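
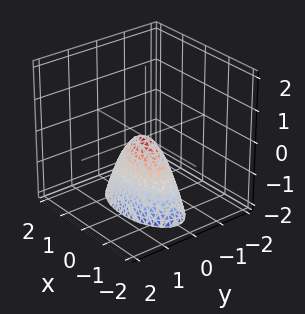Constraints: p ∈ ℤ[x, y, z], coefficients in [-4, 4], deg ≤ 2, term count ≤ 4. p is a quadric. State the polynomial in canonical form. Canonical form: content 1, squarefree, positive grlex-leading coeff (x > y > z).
First, degree: a single bowl opening along one axis; a quadric, so deg p = 2.
Next, symmetries: it's symmetric under y → −y, forcing even powers of y; mirror symmetry x ↦ −x ⇒ only even powers of x.
Then, from the axis intercepts and sections: one z-axis crossing is at z = 0; one y-axis crossing is at y = 0.
Finally, putting this together gives p.

x^2 + 3*y^2 + z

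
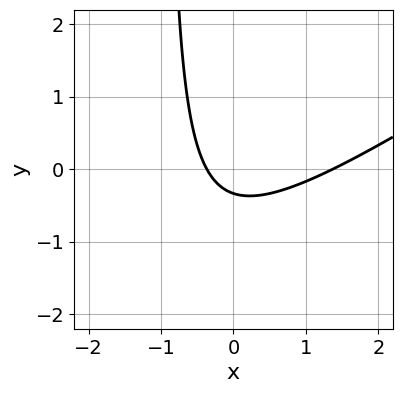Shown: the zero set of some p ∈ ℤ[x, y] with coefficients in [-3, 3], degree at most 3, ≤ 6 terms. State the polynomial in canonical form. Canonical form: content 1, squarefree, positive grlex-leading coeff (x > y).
2*x^2 - 3*x*y - 2*x - 3*y - 1

deg p = 2. A generic line meets the curve in up to 2 points.
Solving for integer coefficients yields p as stated.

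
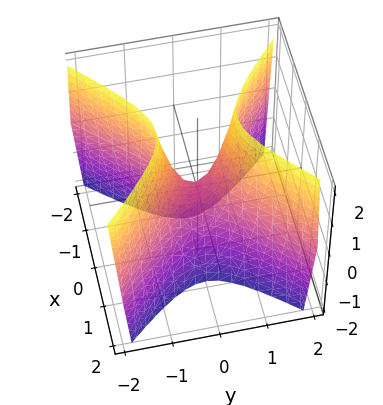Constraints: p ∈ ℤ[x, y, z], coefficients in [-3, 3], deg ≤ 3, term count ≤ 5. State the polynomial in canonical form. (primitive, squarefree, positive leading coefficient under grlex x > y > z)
3*x^2 - 3*y^2 + z

First, the degree is 2 — a hyperbolic paraboloid; a quadric.
Then, symmetries: the x ↦ −x reflection is a symmetry, so x appears only in even powers; mirror symmetry y ↦ −y ⇒ only even powers of y.
Next, reading off the gridlines: one y-axis crossing is at y = 0; it meets the z-axis at z = 0 (among the integer gridlines); it meets the x-axis at x = 0 (among the integer gridlines).
Finally, the integer polynomial consistent with all of this is the stated p.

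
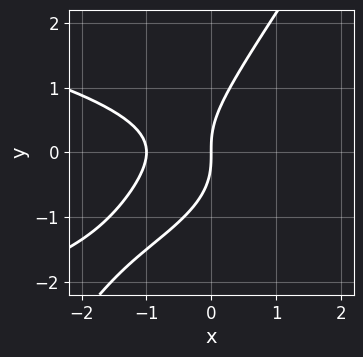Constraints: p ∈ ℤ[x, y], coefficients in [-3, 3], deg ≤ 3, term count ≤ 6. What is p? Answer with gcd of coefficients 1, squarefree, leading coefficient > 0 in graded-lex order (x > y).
3*x*y^2 - 2*y^3 + 3*x^2 + 3*x

(a) Degree: the shape is more complex than any degree-2 curve, so deg p = 3.
(b) Against the integer gridlines: it crosses the y-axis at the gridline y = 0; among the integer gridlines, it crosses the x-axis at x ∈ {-1, 0}.
(c) Solving for integer coefficients yields p as stated.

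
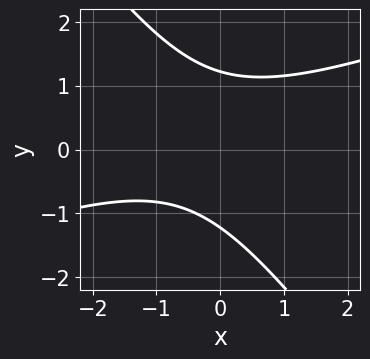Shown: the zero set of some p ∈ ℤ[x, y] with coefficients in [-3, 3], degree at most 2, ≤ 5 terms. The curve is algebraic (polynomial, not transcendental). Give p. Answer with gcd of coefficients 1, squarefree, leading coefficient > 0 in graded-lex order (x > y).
x^2 - 2*x*y - 2*y^2 + x + 3

First, degree: the shape is more complex than any degree-1 curve, so deg p = 2.
Then, reading off the gridlines: the curve avoids every integer x-axis point in the box.
Finally, solving for integer coefficients yields p as stated.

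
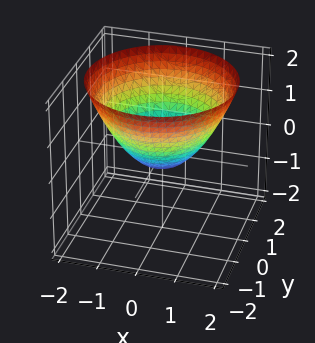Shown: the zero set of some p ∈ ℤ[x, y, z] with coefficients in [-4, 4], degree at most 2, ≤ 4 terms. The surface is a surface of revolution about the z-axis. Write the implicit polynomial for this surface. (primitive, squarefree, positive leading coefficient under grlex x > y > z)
(a) The degree is 2 — the shape is more complex than any degree-1 surface.
(b) Symmetry: the z-axis is an axis of rotation, so x and y enter only as x² + y².
(c) From the axis intercepts and sections: a circular section at z = 2 has radius between 1 and 2.
(d) The integer polynomial consistent with all of this is the stated p.

2*x^2 + 2*y^2 - 3*z - 1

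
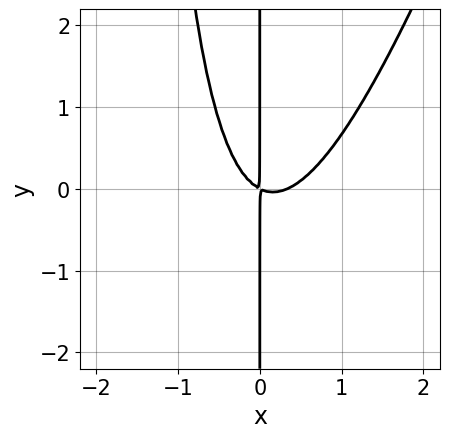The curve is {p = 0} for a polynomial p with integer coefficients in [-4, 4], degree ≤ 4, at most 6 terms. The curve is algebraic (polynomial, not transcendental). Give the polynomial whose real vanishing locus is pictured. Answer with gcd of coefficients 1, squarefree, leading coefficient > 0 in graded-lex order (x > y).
1. The degree is 3 — no degree-2 curve has this shape.
2. Checking where it meets the axes: the visible y-axis segment lies entirely on the curve.
3. Assembling these constraints gives the stated polynomial.

3*x^3 - x^2*y - x^2 - 2*x*y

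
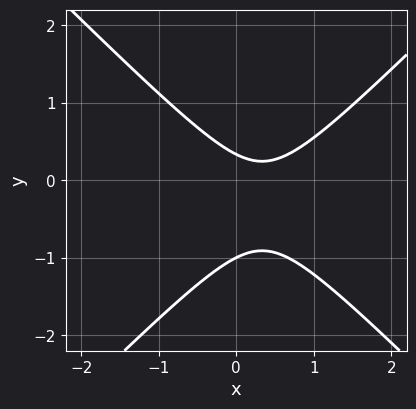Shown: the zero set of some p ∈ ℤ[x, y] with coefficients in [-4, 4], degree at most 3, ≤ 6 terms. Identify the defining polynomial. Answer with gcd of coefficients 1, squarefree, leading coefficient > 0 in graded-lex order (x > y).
(a) The degree is 2 — the shape is more complex than any degree-1 curve.
(b) From the visible intercepts: the curve avoids every integer x-axis point in the box; one y-axis crossing is at y = -1.
(c) Matching integer coefficients to the picture gives p.

3*x^2 - 3*y^2 - 2*x - 2*y + 1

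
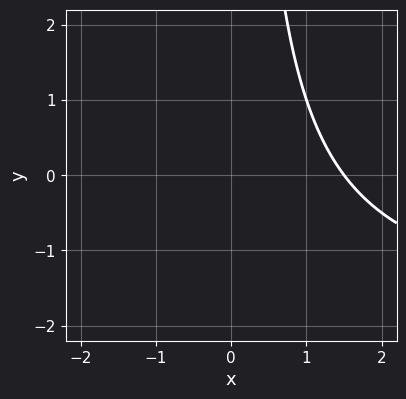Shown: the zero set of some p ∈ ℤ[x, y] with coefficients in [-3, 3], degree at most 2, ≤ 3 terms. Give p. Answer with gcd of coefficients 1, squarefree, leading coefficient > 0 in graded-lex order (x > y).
x*y + 2*x - 3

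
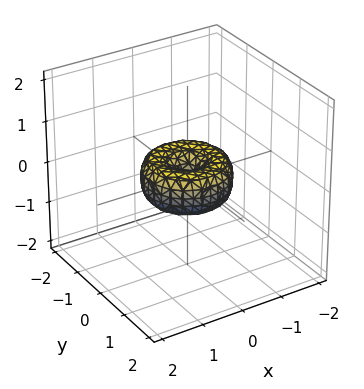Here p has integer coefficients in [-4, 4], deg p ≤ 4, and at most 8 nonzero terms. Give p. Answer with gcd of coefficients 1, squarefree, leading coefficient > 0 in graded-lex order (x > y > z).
1. deg p = 4. A generic line meets the surface in up to 4 points.
2. Symmetries: the surface is invariant under rotation about z: p = q(x² + y², z).
3. From the visible intercepts: among the integer gridlines, it crosses the y-axis at y ∈ {-1, 0, 1}; among the integer gridlines, it crosses the x-axis at x ∈ {-1, 0, 1}; it crosses the z-axis at the gridline z = 0.
4. Solving for integer coefficients yields p as stated.

x^4 + 2*x^2*y^2 + y^4 - x^2 - y^2 + z^2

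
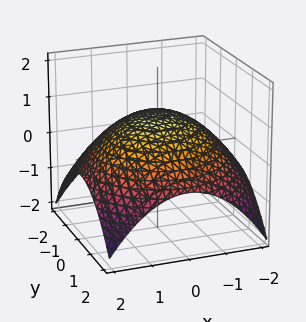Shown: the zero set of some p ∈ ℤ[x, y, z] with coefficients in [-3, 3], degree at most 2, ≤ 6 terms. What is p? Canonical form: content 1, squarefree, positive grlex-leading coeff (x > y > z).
(a) Degree: the shape is more complex than any degree-1 surface, so deg p = 2.
(b) Symmetries: rotational symmetry about the z-axis ⇒ p depends on x, y only through x² + y².
(c) Checking where it meets the axes: a circular section at z = 0 has radius between 1 and 2; one z-axis crossing is at z = 1.
(d) Assembling these constraints gives the stated polynomial.

x^2 + y^2 + 3*z - 3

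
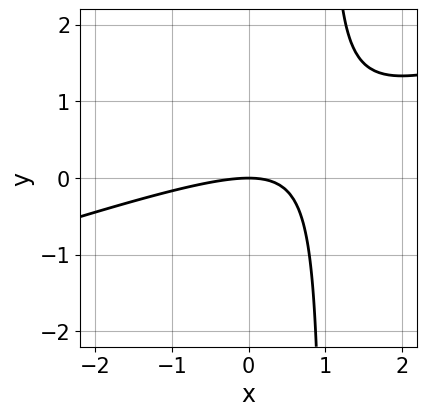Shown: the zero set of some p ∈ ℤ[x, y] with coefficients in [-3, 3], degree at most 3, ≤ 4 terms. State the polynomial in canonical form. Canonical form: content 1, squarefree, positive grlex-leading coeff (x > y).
x^2 - 3*x*y + 3*y

(a) deg p = 2.
(b) From the axis intercepts and sections: it meets the x-axis at x = 0 (among the integer gridlines); it crosses the y-axis at the gridline y = 0.
(c) Solving for integer coefficients yields p as stated.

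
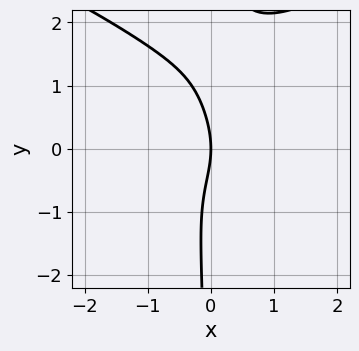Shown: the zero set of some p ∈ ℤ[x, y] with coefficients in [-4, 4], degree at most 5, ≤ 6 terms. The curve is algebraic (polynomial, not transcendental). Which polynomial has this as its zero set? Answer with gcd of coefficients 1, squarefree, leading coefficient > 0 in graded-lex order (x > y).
2*x*y^3 - 3*x^3 - 2*x*y^2 - y^2 - 3*x

First, degree: a generic line meets the curve in up to 4 points, so deg p = 4.
Then, from the axis intercepts and sections: one y-axis crossing is at y = 0; it crosses the x-axis at the gridline x = 0.
Finally, fitting integer coefficients to these (and the overall shape) gives p.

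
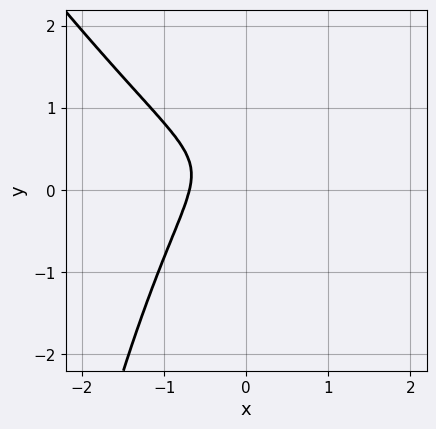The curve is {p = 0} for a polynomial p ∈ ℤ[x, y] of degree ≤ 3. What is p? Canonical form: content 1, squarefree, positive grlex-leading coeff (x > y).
First, deg p = 3. No degree-2 curve has this shape.
Next, from the axis intercepts and sections: the curve avoids every integer y-axis point in the box.
Finally, assembling these constraints gives the stated polynomial.

3*x^3 + 2*x^2*y + 3*y^2 - 2*y + 1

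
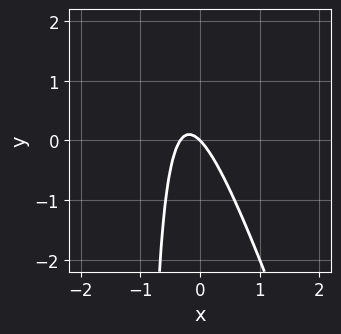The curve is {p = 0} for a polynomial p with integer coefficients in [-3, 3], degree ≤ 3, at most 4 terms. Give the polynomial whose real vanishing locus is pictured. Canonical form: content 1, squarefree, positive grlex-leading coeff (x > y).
3*x^2 + x*y + x + y

Degree: no degree-1 curve has this shape, so deg p = 2.
Observable constraints: it meets the y-axis at y = 0 (among the integer gridlines); it meets the x-axis at x = 0 (among the integer gridlines).
Assembling these constraints gives the stated polynomial.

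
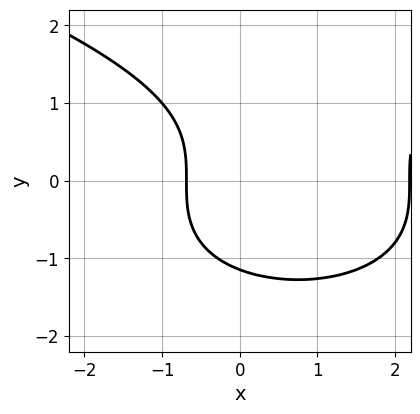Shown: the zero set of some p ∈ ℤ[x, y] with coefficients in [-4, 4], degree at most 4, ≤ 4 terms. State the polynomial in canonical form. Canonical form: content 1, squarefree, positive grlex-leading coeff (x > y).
First, deg p = 3. No degree-2 curve has this shape.
Finally, matching integer coefficients to the picture gives p.

2*y^3 - 2*x^2 + 3*x + 3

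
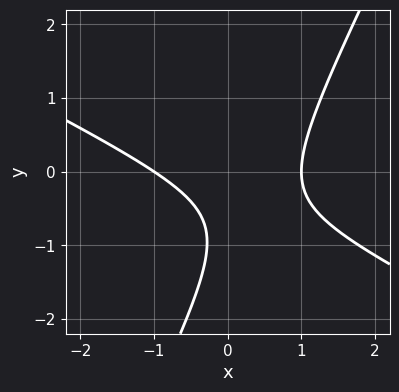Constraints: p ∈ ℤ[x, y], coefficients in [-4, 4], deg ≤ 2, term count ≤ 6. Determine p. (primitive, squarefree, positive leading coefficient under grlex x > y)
1. deg p = 2. A generic line meets the curve in up to 2 points.
2. Checking where it meets the axes: the x-axis gridline crossings are at x ∈ {-1, 1}; no y-intercept at any integer in the box.
3. Putting this together gives p.

2*x^2 + 3*x*y - 2*y^2 - 3*y - 2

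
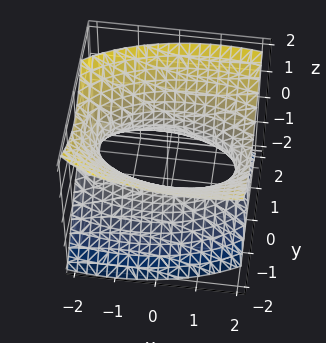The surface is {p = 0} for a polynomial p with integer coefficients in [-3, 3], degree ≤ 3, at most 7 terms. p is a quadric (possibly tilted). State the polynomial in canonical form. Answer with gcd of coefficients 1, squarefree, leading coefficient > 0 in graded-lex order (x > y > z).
deg p = 2. A generic line meets the surface in up to 2 points.
Against the integer gridlines: the surface avoids every integer z-axis point in the box; among the integer gridlines, it crosses the y-axis at y ∈ {-1, 1}.
The integer polynomial consistent with all of this is the stated p.

x^2 - x*z + 3*y^2 + y*z - 3*z^2 - 3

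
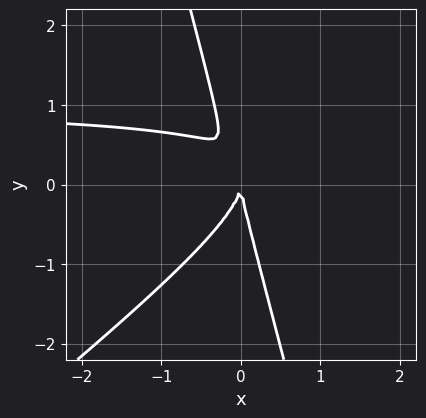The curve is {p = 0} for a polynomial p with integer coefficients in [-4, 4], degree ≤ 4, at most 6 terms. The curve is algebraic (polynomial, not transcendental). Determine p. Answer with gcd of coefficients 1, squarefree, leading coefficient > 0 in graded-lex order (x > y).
3*x^2*y - 3*x*y^2 - y^3 - 3*x^2

deg p = 3. A generic line meets the curve in up to 3 points.
From the axis intercepts and sections: it crosses the y-axis at the gridline y = 0; it meets the x-axis at x = 0 (among the integer gridlines).
Fitting integer coefficients to these (and the overall shape) gives p.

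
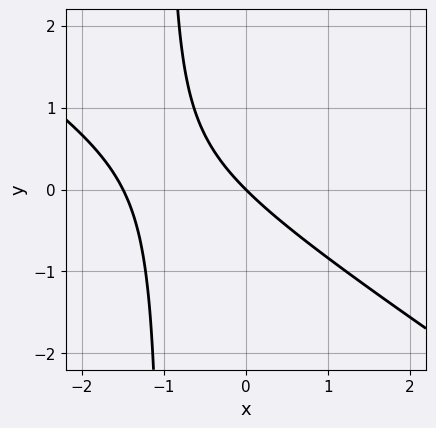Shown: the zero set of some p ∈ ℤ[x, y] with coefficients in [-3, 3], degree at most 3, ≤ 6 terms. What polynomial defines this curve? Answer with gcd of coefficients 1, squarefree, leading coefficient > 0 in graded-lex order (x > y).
deg p = 2.
From the visible intercepts: it crosses the y-axis at the gridline y = 0; it crosses the x-axis at the gridline x = 0.
The integer polynomial consistent with all of this is the stated p.

2*x^2 + 3*x*y + 3*x + 3*y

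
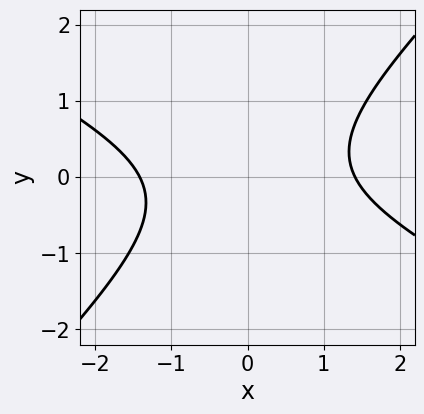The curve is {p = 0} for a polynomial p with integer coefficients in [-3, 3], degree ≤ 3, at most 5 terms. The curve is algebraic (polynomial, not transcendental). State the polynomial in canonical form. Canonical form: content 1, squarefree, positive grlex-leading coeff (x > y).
x^2 + x*y - 2*y^2 - 2

(a) deg p = 2. The shape is more complex than any degree-1 curve.
(b) From the axis intercepts and sections: no y-intercept at any integer in the box.
(c) Putting this together gives p.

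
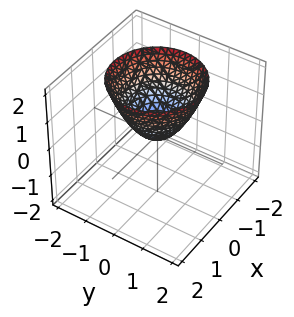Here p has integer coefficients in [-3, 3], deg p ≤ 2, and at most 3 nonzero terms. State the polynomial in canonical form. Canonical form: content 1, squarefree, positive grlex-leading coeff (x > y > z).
x^2 + y^2 - z

First, degree: a paraboloid; a quadric, so deg p = 2.
Next, symmetries: the surface is invariant under rotation about z: p = q(x² + y², z).
Next, from the axis intercepts and sections: one x-axis crossing is at x = 0; one y-axis crossing is at y = 0.
Finally, matching integer coefficients to the picture gives p.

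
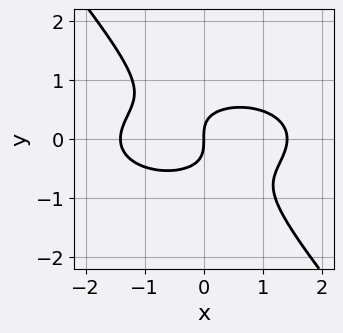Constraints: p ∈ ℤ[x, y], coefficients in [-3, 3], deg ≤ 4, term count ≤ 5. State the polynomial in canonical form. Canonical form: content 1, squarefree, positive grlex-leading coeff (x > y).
x^3 + 3*x*y^2 + 3*y^3 - 2*x

(a) The degree is 3 — no degree-2 curve has this shape.
(b) From the visible intercepts: one y-axis crossing is at y = 0; it crosses the x-axis at the gridline x = 0.
(c) The integer polynomial consistent with all of this is the stated p.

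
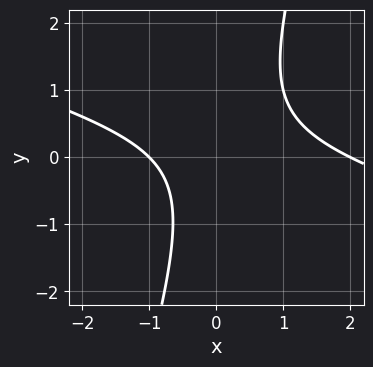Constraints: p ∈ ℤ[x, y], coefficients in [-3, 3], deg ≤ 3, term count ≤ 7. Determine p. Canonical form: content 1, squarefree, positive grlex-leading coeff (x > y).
x^2 + 3*x*y - y^2 - x - 2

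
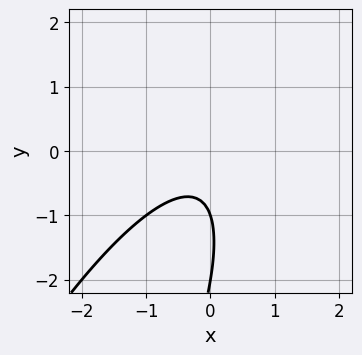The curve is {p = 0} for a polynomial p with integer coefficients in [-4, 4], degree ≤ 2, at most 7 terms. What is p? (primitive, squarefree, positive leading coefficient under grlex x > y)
3*x^2 - 3*x*y + y^2 + 3*y + 2

(a) deg p = 2.
(b) Observable constraints: the y-axis gridline crossings are at y ∈ {-2, -1}; no x-intercept at any integer in the box.
(c) The integer polynomial consistent with all of this is the stated p.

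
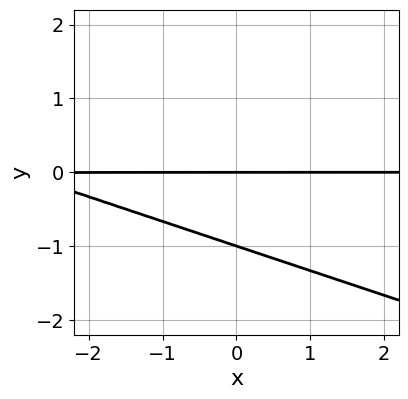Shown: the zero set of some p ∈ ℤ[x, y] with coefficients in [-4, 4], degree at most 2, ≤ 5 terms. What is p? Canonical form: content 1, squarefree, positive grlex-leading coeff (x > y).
deg p = 2. No degree-1 curve has this shape.
Checking where it meets the axes: among the integer gridlines, it crosses the y-axis at y ∈ {-1, 0}; the visible x-axis segment lies entirely on the curve.
Assembling these constraints gives the stated polynomial.

x*y + 3*y^2 + 3*y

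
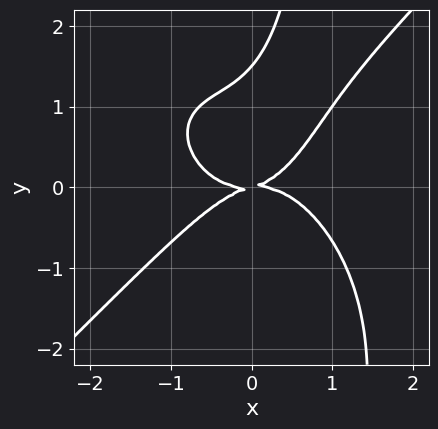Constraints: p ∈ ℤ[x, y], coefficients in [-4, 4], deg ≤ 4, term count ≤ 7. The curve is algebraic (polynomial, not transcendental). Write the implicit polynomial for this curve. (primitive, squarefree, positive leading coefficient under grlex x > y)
2*x^4 - 2*x*y^3 + 2*y^3 + x*y - 3*y^2

Degree: a generic line meets the curve in up to 4 points, so deg p = 4.
Checking where it meets the axes: it meets the y-axis at y = 0 (among the integer gridlines); one x-axis crossing is at x = 0.
Putting this together gives p.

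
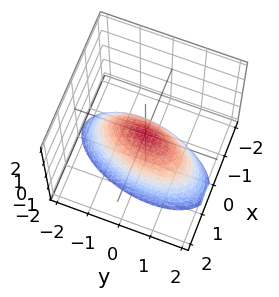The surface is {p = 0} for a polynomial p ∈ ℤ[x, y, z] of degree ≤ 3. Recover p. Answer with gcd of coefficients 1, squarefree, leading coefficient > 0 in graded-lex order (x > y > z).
1. deg p = 2. A generic line meets the surface in up to 2 points.
2. Checking where it meets the axes: it crosses the z-axis at the gridline z = 0; one y-axis crossing is at y = 0; it crosses the x-axis at the gridline x = 0.
3. Assembling these constraints gives the stated polynomial.

3*x^2 - x*y + y^2 + 2*z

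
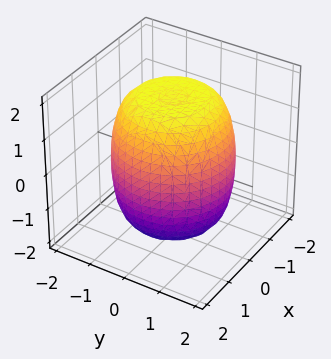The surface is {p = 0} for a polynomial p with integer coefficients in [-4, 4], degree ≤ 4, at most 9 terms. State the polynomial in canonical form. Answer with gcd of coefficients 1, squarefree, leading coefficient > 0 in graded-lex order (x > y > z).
x^4 + 2*x^2*y^2 + y^4 - x^2 - y^2 + z^2 - 3

1. The degree is 4 — the shape is more complex than any degree-3 surface.
2. Symmetries: the z-axis is an axis of rotation, so x and y enter only as x² + y².
3. Checking where it meets the axes: a circular section at z = 1 has radius between 1 and 2.
4. The integer polynomial consistent with all of this is the stated p.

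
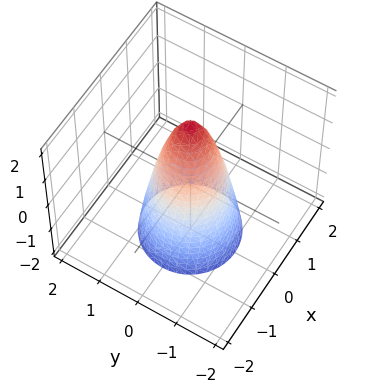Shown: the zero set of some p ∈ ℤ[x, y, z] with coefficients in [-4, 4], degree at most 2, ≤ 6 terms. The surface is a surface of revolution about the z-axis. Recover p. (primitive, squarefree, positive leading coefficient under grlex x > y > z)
3*x^2 + 3*y^2 + z - 2

(a) Degree: the shape is more complex than any degree-1 surface, so deg p = 2.
(b) Symmetries: rotational symmetry about the z-axis ⇒ p depends on x, y only through x² + y².
(c) Against the integer gridlines: a circular section at z = -2 has radius between 1 and 2; it crosses the z-axis at the gridline z = 2.
(d) Together with the visible shape, these determine p as stated.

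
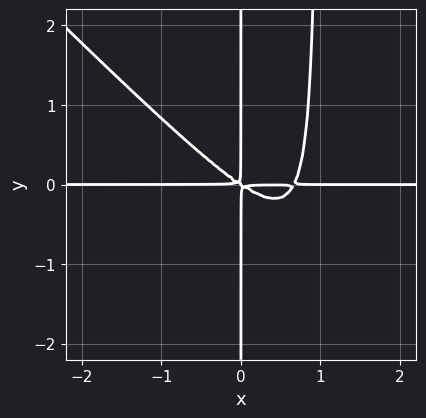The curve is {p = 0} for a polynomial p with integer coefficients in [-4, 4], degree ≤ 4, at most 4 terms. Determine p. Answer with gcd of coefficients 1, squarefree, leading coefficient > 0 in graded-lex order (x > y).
3*x^3*y + 3*x^2*y^2 - 2*x^2*y - 3*x*y^2

(a) The degree is 4 — the shape is more complex than any degree-3 curve.
(b) Checking where it meets the axes: the visible x-axis segment lies entirely on the curve; the visible y-axis segment lies entirely on the curve.
(c) The integer polynomial consistent with all of this is the stated p.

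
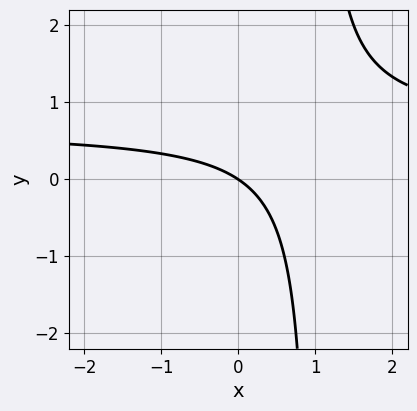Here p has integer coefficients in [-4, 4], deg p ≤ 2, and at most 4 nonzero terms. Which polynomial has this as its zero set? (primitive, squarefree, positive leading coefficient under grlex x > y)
3*x*y - 2*x - 3*y

(a) The degree is 2 — a generic line meets the curve in up to 2 points.
(b) Against the integer gridlines: it crosses the x-axis at the gridline x = 0; one y-axis crossing is at y = 0.
(c) Putting this together gives p.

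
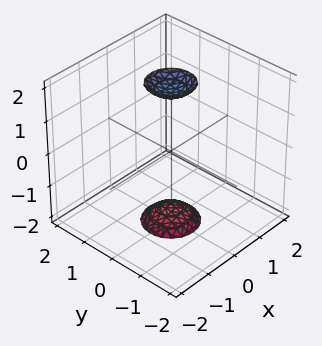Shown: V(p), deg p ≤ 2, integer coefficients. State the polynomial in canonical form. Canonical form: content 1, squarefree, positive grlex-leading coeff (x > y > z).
3*x^2 + 3*y^2 - z^2 + 3

First, there are 2 components. They look like related sheets of one shape, so recover p as a whole.
Next, deg p = 2. No degree-1 surface has this shape.
Next, symmetries: every cross-section ⟂ z is a circle, so x, y appear only via x² + y².
Then, reading off the gridlines: the surface avoids every integer x-axis point in the box; it misses every integer gridline on the y-axis.
Finally, together with the visible shape, these determine p as stated.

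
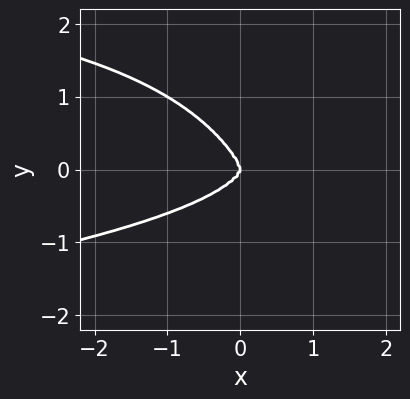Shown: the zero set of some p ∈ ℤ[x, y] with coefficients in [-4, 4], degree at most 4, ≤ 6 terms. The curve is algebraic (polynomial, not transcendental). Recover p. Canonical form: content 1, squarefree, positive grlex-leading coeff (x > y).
First, degree: a generic line meets the curve in up to 4 points, so deg p = 4.
Next, from the visible intercepts: one x-axis crossing is at x = 0; one y-axis crossing is at y = 0.
Finally, matching integer coefficients to the picture gives p.

3*x^2*y^2 + 3*x*y^3 + 2*y^4 + 2*x^3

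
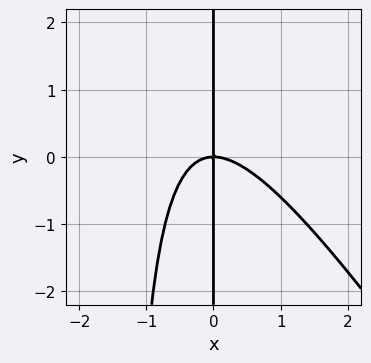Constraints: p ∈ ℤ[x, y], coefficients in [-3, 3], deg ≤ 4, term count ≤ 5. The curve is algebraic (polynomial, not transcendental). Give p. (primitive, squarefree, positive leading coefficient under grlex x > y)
3*x^3 + 2*x^2*y + 3*x*y

deg p = 3.
Checking where it meets the axes: the visible y-axis segment lies entirely on the curve; it meets the x-axis at x = 0 (among the integer gridlines).
Solving for integer coefficients yields p as stated.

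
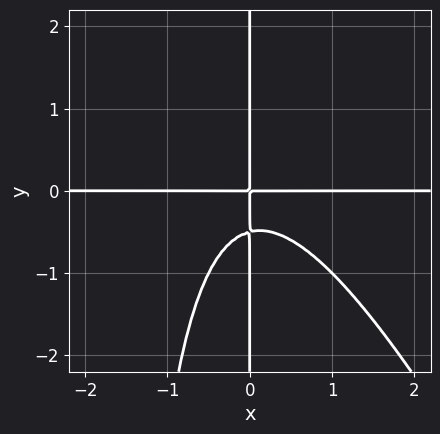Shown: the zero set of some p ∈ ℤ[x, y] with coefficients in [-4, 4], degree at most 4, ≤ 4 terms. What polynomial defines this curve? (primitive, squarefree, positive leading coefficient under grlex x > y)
2*x^3*y + x^2*y^2 + 2*x*y^2 + x*y

(a) deg p = 4. The shape is more complex than any degree-3 curve.
(b) Observable constraints: the visible x-axis segment lies entirely on the curve; every point of the y-axis in the box is on the curve.
(c) Fitting integer coefficients to these (and the overall shape) gives p.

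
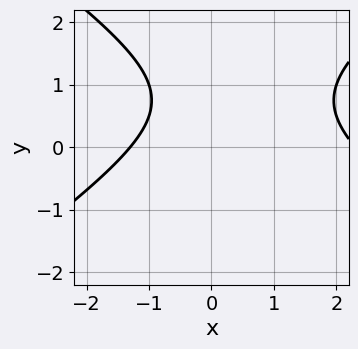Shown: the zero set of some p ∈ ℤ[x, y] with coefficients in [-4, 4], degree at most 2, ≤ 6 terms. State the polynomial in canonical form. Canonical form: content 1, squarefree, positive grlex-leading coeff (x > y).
First, the degree is 2 — a generic line meets the curve in up to 2 points.
Then, reading off the gridlines: the curve avoids every integer y-axis point in the box.
Finally, fitting integer coefficients to these (and the overall shape) gives p.

x^2 - 2*y^2 - x + 3*y - 3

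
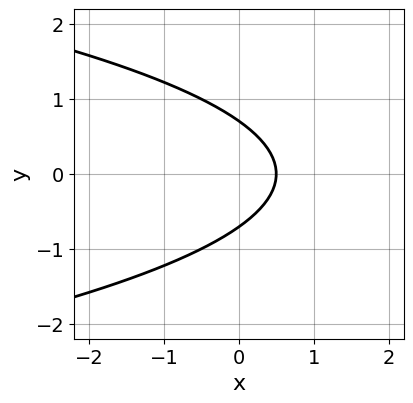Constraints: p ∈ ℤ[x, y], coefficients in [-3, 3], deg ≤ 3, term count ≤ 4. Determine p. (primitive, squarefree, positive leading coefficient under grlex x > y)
2*y^2 + 2*x - 1

First, degree: no degree-1 curve has this shape, so deg p = 2.
Then, symmetries: mirror symmetry y ↦ −y ⇒ only even powers of y.
Finally, together with the visible shape, these determine p as stated.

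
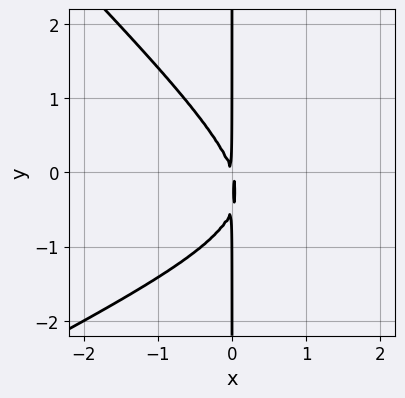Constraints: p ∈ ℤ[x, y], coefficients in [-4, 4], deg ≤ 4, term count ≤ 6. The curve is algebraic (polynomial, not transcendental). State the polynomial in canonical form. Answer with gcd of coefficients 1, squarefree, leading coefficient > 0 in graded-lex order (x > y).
Degree: the shape is more complex than any degree-2 curve, so deg p = 3.
Reading off the gridlines: every point of the y-axis in the box is on the curve.
The integer polynomial consistent with all of this is the stated p.

x^3 - x^2*y - 2*x*y^2 - 3*x^2 - x*y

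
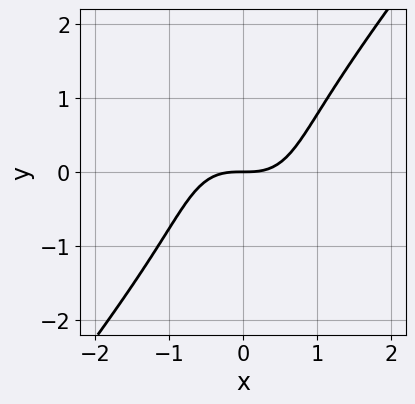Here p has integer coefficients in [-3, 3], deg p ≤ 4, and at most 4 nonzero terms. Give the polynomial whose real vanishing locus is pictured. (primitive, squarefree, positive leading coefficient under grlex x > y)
2*x^3 - y^3 - 2*y

1. The degree is 3 — no degree-2 curve has this shape.
2. From the axis intercepts and sections: it crosses the x-axis at the gridline x = 0; one y-axis crossing is at y = 0.
3. Putting this together gives p.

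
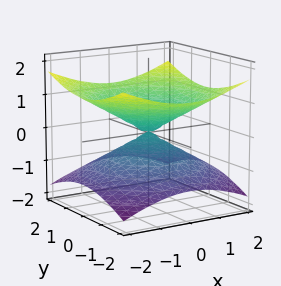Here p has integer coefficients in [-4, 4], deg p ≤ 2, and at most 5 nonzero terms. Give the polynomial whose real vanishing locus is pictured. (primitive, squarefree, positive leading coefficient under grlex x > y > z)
x^2 + y^2 - 3*z^2

deg p = 2.
Symmetries: the surface is invariant under rotation about z: p = q(x² + y², z); mirror symmetry z ↦ −z ⇒ only even powers of z.
Against the integer gridlines: it meets the y-axis at y = 0 (among the integer gridlines); one z-axis crossing is at z = 0; a circular section at z = -1 has radius between 1 and 2.
Together with the visible shape, these determine p as stated.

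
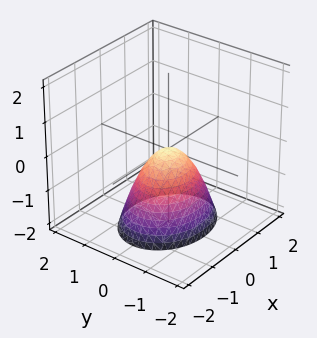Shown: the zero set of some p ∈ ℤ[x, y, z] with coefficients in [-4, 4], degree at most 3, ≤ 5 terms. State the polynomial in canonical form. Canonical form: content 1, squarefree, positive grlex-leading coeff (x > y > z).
2*x^2 + 3*y^2 + 2*z

deg p = 2. A paraboloid; a quadric.
Symmetries: mirror symmetry y ↦ −y ⇒ only even powers of y; the x ↦ −x reflection is a symmetry, so x appears only in even powers.
Reading off the gridlines: it crosses the z-axis at the gridline z = 0; one x-axis crossing is at x = 0; one y-axis crossing is at y = 0.
Assembling these constraints gives the stated polynomial.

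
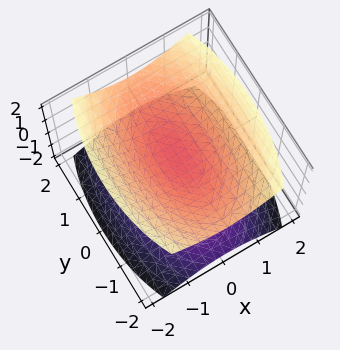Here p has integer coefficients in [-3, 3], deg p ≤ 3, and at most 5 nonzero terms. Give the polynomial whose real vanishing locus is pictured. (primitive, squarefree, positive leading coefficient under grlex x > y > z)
3*x^2 + y^2 - 3*z^2 + 1

First, I count 2 distinct pieces. Treating them together as one polynomial.
Next, the degree is 2 — two separate bowl-shaped sheets opening away from each other; a quadric.
Next, symmetries: the y ↦ −y reflection is a symmetry, so y appears only in even powers; the x ↦ −x reflection is a symmetry, so x appears only in even powers; it's symmetric under z → −z, forcing even powers of z.
Next, from the axis intercepts and sections: no y-intercept at any integer in the box; no x-intercept at any integer in the box.
Finally, these observations pin down the coefficients.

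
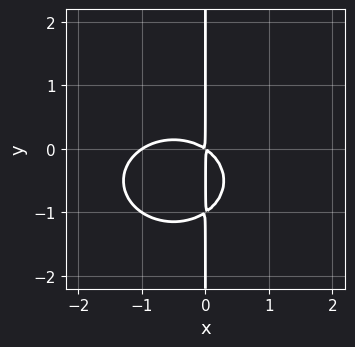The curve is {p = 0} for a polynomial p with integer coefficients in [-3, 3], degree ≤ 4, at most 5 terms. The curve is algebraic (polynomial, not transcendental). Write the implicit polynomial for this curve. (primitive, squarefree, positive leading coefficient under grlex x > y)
(a) deg p = 3. A generic line meets the curve in up to 3 points.
(b) Reading off the gridlines: the visible y-axis segment lies entirely on the curve; one x-axis crossing is at x = -1.
(c) Putting this together gives p.

2*x^3 + 3*x*y^2 + 2*x^2 + 3*x*y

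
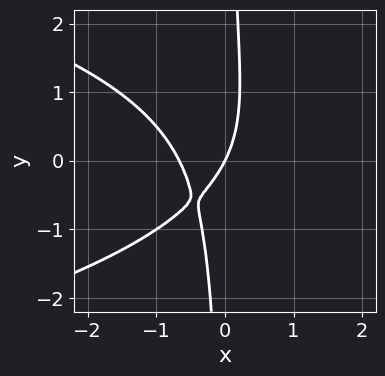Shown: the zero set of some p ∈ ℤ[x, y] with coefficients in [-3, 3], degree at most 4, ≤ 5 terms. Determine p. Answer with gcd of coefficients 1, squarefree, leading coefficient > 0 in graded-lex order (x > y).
First, degree: no degree-2 curve has this shape, so deg p = 3.
Then, from the visible intercepts: it meets the y-axis at y = 0 (among the integer gridlines); one x-axis crossing is at x = 0.
Finally, matching integer coefficients to the picture gives p.

2*x*y^2 + 3*x^2 + 2*x - y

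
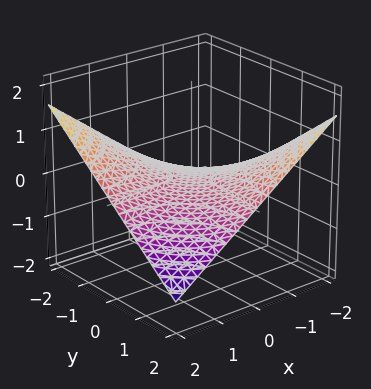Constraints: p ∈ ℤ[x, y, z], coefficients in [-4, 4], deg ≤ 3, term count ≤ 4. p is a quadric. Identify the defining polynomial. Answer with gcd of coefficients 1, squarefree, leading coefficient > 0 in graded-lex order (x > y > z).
The degree is 2 — a saddle surface; a quadric.
Observable constraints: the visible y-axis segment lies entirely on the surface; one z-axis crossing is at z = 0; the visible x-axis segment lies entirely on the surface.
The integer polynomial consistent with all of this is the stated p.

x*y + 3*z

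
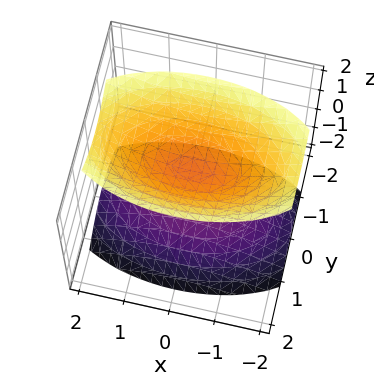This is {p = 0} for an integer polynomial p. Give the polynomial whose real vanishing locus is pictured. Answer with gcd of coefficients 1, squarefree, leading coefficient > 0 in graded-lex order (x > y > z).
(a) The picture has 2 separate pieces.
(b) The degree is 2 — two sheets facing apart; a quadric.
(c) Symmetries: mirror symmetry y ↦ −y ⇒ only even powers of y; it's symmetric under x → −x, forcing even powers of x; it's symmetric under z → −z, forcing even powers of z.
(d) Against the integer gridlines: no y-intercept at any integer in the box; it misses every integer gridline on the x-axis.
(e) Putting this together gives p.

x^2 + 3*y^2 - 2*z^2 + 1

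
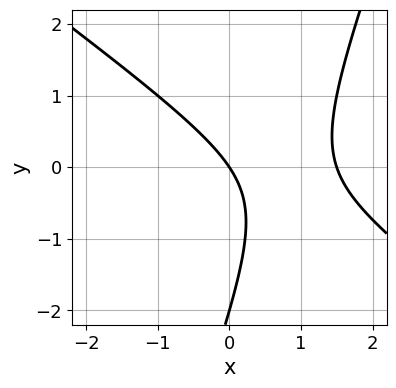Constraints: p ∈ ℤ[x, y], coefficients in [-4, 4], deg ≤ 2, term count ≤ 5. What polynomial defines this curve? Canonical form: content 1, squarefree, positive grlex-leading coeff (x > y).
First, degree: no degree-1 curve has this shape, so deg p = 2.
Then, against the integer gridlines: among the integer gridlines, it crosses the y-axis at y ∈ {-2, 0}; one x-axis crossing is at x = 0.
Finally, putting this together gives p.

2*x^2 + 2*x*y - y^2 - 3*x - 2*y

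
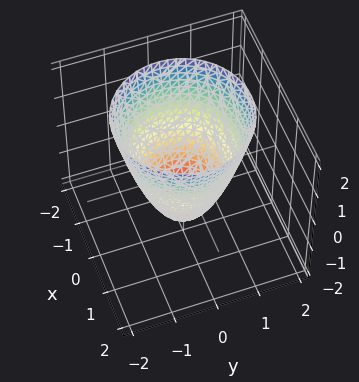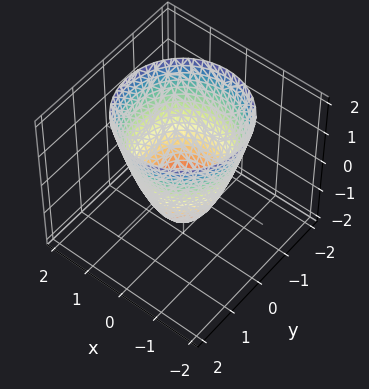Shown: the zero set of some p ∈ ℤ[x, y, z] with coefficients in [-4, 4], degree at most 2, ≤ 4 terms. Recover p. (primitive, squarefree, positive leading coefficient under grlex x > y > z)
3*x^2 + 3*y^2 - 2*z - 3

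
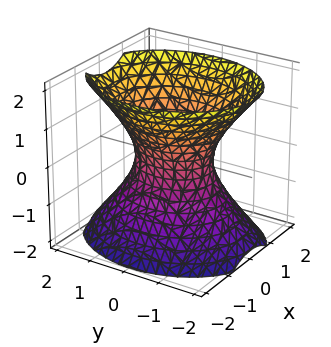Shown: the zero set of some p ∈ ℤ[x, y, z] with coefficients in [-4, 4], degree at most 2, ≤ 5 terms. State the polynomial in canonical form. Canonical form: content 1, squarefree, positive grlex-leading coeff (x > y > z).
3*x^2 + 2*y^2 - 2*z^2 - 2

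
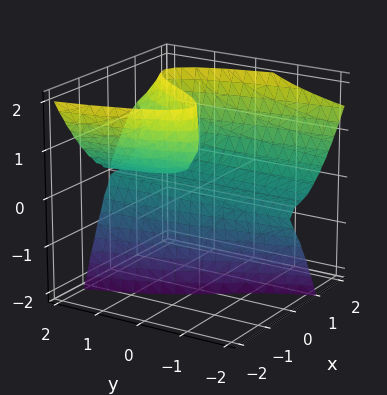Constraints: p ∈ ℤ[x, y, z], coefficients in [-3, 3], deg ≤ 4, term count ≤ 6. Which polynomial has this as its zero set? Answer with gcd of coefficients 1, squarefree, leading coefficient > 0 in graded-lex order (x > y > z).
deg p = 3. No degree-2 surface has this shape.
Observable constraints: it crosses the x-axis at the gridline x = 0; every point of the y-axis in the box is on the surface; it meets the z-axis at z = 0 (among the integer gridlines).
Together with the visible shape, these determine p as stated.

2*x^3 + y*z^2 - 3*x*z - z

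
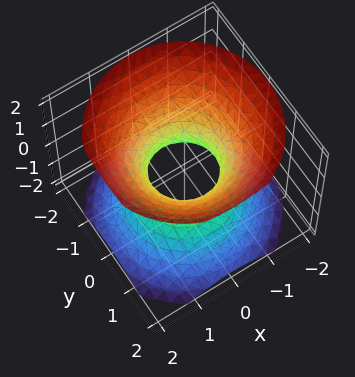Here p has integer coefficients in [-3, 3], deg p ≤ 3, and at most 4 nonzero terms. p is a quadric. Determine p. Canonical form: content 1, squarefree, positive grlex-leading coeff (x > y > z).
The degree is 2 — one connected sheet with a waist; a quadric.
Symmetries: the z ↦ −z reflection is a symmetry, so z appears only in even powers; the z-axis is an axis of rotation, so x and y enter only as x² + y².
Reading off the gridlines: it misses every integer gridline on the z-axis; a circular section at z = 0 has radius between 0 and 1.
Matching integer coefficients to the picture gives p.

3*x^2 + 3*y^2 - 3*z^2 - 2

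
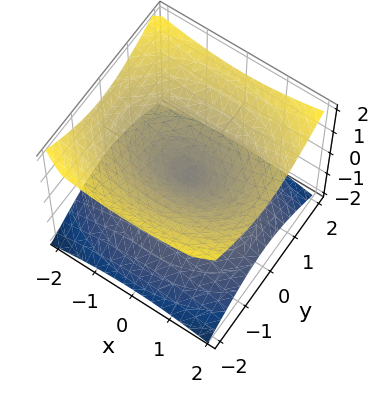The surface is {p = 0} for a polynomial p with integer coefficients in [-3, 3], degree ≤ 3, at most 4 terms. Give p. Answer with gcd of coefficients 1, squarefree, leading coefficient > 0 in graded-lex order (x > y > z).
x^2 + 2*y^2 - 3*z^2

Degree: two nappes meeting at a single point; a quadric, so deg p = 2.
Symmetries: it's symmetric under z → −z, forcing even powers of z; the y ↦ −y reflection is a symmetry, so y appears only in even powers; it's symmetric under x → −x, forcing even powers of x.
From the visible intercepts: one x-axis crossing is at x = 0; it crosses the y-axis at the gridline y = 0; it crosses the z-axis at the gridline z = 0.
Solving for integer coefficients yields p as stated.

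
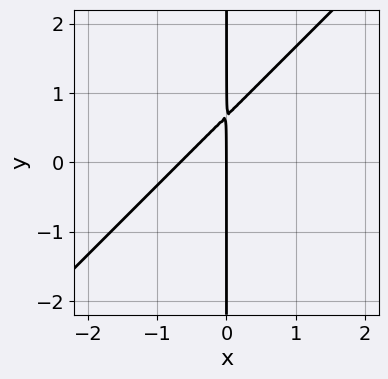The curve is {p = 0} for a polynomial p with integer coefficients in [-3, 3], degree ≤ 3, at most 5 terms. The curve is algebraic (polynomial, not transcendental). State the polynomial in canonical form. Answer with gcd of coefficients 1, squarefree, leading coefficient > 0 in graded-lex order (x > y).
3*x^2 - 3*x*y + 2*x

First, deg p = 2.
Then, against the integer gridlines: the visible y-axis segment lies entirely on the curve; it meets the x-axis at x = 0 (among the integer gridlines).
Finally, putting this together gives p.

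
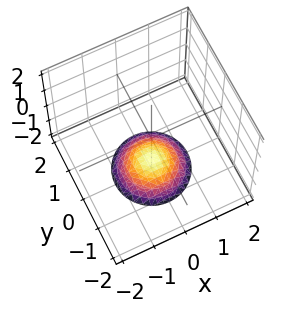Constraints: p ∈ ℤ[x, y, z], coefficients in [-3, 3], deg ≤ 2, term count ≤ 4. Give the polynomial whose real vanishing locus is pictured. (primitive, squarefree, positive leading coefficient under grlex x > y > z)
x^2 + y^2 + 2*z + 3

deg p = 2. A generic line meets the surface in up to 2 points.
Symmetry: the surface is invariant under rotation about z: p = q(x² + y², z).
Reading off the gridlines: no x-intercept at any integer in the box; a circular section at z = -2 has radius exactly 1; no y-intercept at any integer in the box.
Solving for integer coefficients yields p as stated.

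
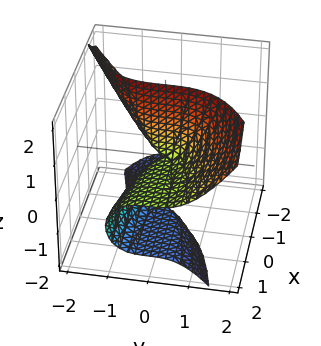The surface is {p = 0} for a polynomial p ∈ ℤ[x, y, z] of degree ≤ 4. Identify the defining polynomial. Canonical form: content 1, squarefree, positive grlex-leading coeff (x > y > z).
2*x*z^2 - 2*y^3 + 3*x*z

(a) Degree: no degree-2 surface has this shape, so deg p = 3.
(b) Checking where it meets the axes: it crosses the y-axis at the gridline y = 0; every point of the x-axis in the box is on the surface.
(c) Assembling these constraints gives the stated polynomial. Check: (0, 0, -1) on the z-axis lies on the surface, and p(0, 0, -1) = 0. ✓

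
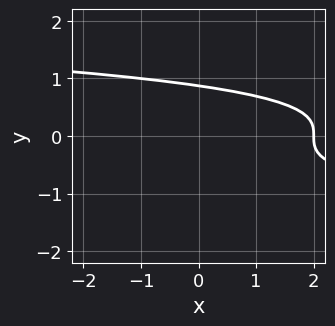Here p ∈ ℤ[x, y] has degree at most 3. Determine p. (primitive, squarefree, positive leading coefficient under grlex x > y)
3*y^3 + x - 2

deg p = 3. No degree-2 curve has this shape.
From the axis intercepts and sections: it crosses the x-axis at the gridline x = 2.
Solving for integer coefficients yields p as stated.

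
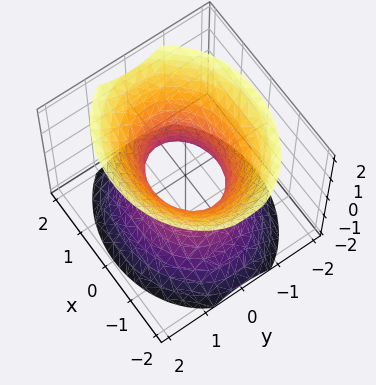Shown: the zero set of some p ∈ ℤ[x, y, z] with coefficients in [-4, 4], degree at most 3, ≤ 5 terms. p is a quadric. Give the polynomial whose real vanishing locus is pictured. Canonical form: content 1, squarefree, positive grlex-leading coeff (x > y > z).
First, deg p = 2. One connected sheet with a waist; a quadric.
Next, symmetries: the z ↦ −z reflection is a symmetry, so z appears only in even powers; mirror symmetry x ↦ −x ⇒ only even powers of x; it's symmetric under y → −y, forcing even powers of y.
Next, checking where it meets the axes: no z-intercept at any integer in the box; among the integer gridlines, it crosses the x-axis at x ∈ {-1, 1}.
Finally, the integer polynomial consistent with all of this is the stated p.

2*x^2 + 3*y^2 - 2*z^2 - 2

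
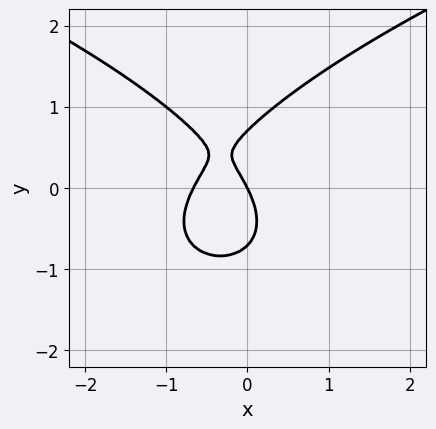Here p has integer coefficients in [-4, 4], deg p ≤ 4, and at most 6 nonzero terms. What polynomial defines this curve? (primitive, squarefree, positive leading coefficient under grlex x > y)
2*y^3 - 3*x^2 - 2*x - y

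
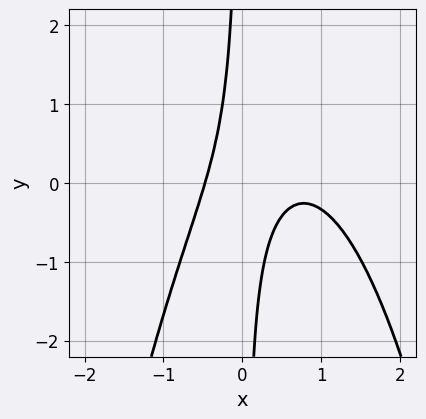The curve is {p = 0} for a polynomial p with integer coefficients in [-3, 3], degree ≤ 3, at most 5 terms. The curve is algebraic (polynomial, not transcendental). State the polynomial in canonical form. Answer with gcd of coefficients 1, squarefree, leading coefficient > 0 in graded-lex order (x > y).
3*x^3 - 3*x^2 + 3*x*y + 1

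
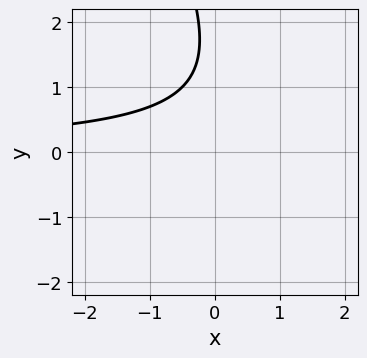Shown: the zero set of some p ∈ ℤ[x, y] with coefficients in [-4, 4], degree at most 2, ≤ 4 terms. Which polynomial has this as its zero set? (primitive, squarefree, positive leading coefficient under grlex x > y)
First, deg p = 2. No degree-1 curve has this shape.
Then, from the visible intercepts: the curve avoids every integer y-axis point in the box; no x-intercept at any integer in the box.
Finally, together with the visible shape, these determine p as stated.

2*x*y + y^2 - 3*y + 3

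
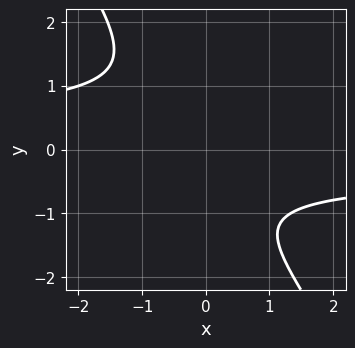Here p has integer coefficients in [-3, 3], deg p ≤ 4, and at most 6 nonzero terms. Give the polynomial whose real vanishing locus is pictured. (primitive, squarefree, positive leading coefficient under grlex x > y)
Degree: no degree-3 curve has this shape, so deg p = 4.
Checking where it meets the axes: it misses every integer gridline on the y-axis; it misses every integer gridline on the x-axis.
Putting this together gives p.

3*x*y^3 + 2*y^4 + y + 3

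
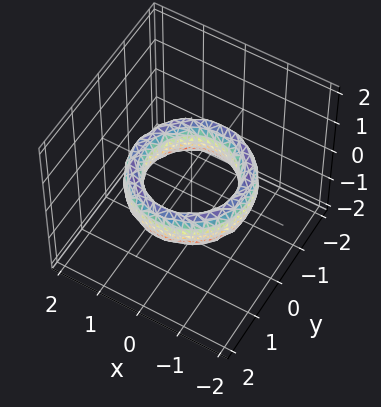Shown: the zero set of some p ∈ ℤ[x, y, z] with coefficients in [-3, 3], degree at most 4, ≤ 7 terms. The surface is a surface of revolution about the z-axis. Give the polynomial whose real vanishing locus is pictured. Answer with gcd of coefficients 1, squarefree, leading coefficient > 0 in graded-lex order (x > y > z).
x^4 + 2*x^2*y^2 + y^4 - 3*x^2 - 3*y^2 + z^2 + 2

Degree: a generic line meets the surface in up to 4 points, so deg p = 4.
Symmetries: every cross-section ⟂ z is a circle, so x, y appear only via x² + y².
Against the integer gridlines: the y-axis gridline crossings are at y ∈ {-1, 1}; the x-axis gridline crossings are at x ∈ {-1, 1}.
Together with the visible shape, these determine p as stated.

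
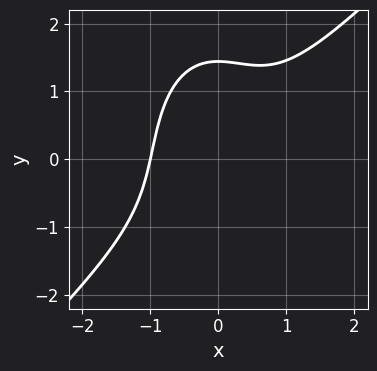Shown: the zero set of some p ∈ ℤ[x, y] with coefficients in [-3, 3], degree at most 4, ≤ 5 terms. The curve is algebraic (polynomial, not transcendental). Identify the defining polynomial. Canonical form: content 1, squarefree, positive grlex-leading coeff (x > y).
1. The degree is 3 — the shape is more complex than any degree-2 curve.
2. Checking where it meets the axes: it meets the x-axis at x = -1 (among the integer gridlines).
3. Solving for integer coefficients yields p as stated.

3*x^3 - 2*x^2*y - y^3 + 3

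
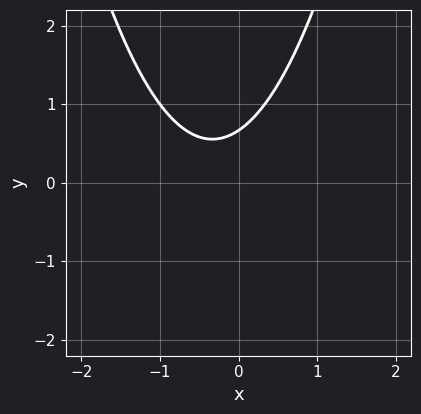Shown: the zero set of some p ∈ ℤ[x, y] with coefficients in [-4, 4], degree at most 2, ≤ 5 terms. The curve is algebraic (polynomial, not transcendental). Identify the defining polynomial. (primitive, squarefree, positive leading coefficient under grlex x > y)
3*x^2 + 2*x - 3*y + 2

Degree: a generic line meets the curve in up to 2 points, so deg p = 2.
Observable constraints: the curve avoids every integer x-axis point in the box.
Matching integer coefficients to the picture gives p.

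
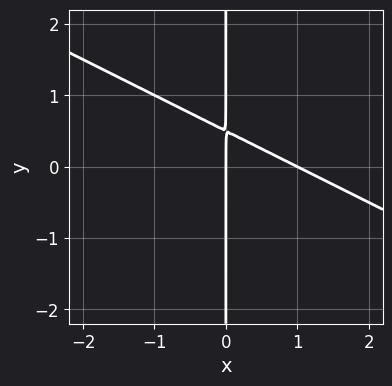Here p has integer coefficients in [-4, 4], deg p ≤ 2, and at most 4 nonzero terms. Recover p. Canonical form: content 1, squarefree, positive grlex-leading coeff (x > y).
x^2 + 2*x*y - x

The degree is 2 — the shape is more complex than any degree-1 curve.
Against the integer gridlines: every point of the y-axis in the box is on the curve; the x-axis gridline crossings are at x ∈ {0, 1}.
The integer polynomial consistent with all of this is the stated p.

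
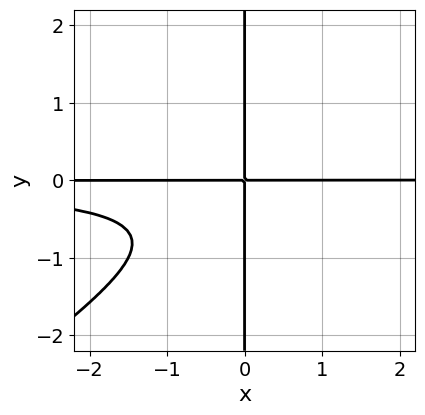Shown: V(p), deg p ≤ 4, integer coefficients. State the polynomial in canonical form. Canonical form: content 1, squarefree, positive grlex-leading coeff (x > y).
2*x^2*y^2 - 3*x*y^3 - 2*x*y^2 - 2*x*y

First, degree: a generic line meets the curve in up to 4 points, so deg p = 4.
Then, from the axis intercepts and sections: every point of the y-axis in the box is on the curve; every point of the x-axis in the box is on the curve.
Finally, together with the visible shape, these determine p as stated.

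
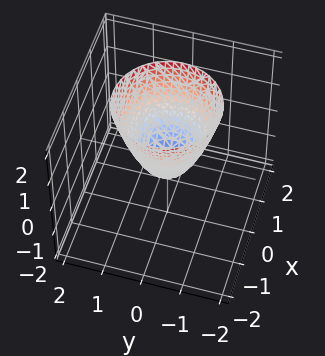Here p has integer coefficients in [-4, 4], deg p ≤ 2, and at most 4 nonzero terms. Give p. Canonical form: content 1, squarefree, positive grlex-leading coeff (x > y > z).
3*x^2 + 3*y^2 - 2*z - 1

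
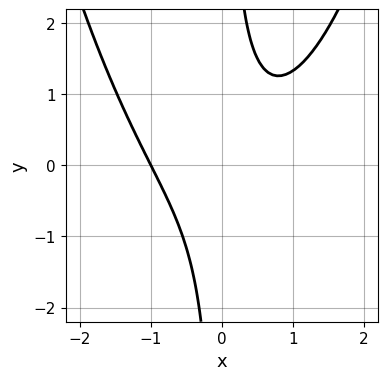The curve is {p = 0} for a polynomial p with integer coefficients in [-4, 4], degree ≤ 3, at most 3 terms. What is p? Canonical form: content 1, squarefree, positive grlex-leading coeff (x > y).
2*x^3 - 3*x*y + 2

Degree: no degree-2 curve has this shape, so deg p = 3.
Against the integer gridlines: it misses every integer gridline on the y-axis; it crosses the x-axis at the gridline x = -1.
Assembling these constraints gives the stated polynomial.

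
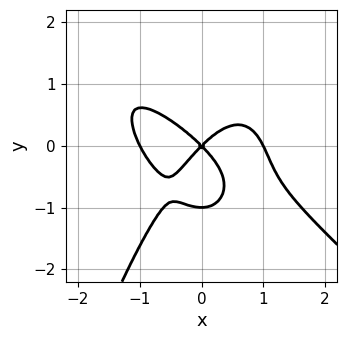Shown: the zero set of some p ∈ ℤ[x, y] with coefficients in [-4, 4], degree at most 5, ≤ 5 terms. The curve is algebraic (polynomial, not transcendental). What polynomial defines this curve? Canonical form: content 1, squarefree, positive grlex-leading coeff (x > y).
x^4 + x^3*y + y^3 - x^2 + y^2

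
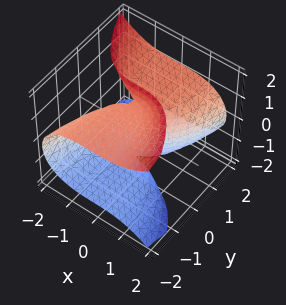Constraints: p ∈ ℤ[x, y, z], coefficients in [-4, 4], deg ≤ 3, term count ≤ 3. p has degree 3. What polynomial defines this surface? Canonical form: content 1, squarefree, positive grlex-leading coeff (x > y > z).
x^3 + 2*y*z^2 - 3*y

The degree is 3 — a generic line meets the surface in up to 3 points.
From the axis intercepts and sections: it crosses the x-axis at the gridline x = 0; every point of the z-axis in the box is on the surface.
Putting this together gives p.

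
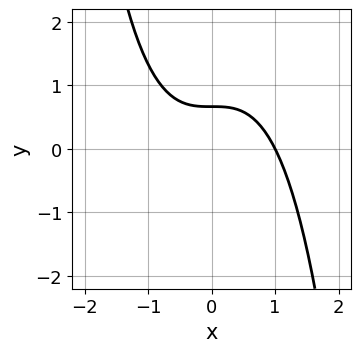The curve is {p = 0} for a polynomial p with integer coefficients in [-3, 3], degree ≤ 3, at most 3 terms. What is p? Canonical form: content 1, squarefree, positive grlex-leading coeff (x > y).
Degree: a generic line meets the curve in up to 3 points, so deg p = 3.
Observable constraints: one x-axis crossing is at x = 1.
These observations pin down the coefficients.

2*x^3 + 3*y - 2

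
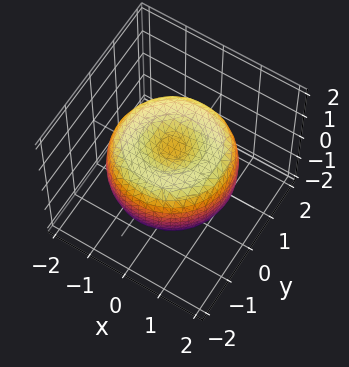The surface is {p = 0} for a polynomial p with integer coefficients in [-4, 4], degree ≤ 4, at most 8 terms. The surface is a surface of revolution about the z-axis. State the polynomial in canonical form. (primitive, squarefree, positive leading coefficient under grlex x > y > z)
x^4 + 2*x^2*y^2 + y^4 - 2*x^2 - 2*y^2 + 2*z^2 - 1

1. Degree: a generic line meets the surface in up to 4 points, so deg p = 4.
2. By symmetry, the surface is invariant under rotation about z: p = q(x² + y², z).
3. Observable constraints: a circular section at z = 1 has radius exactly 1.
4. Matching integer coefficients to the picture gives p.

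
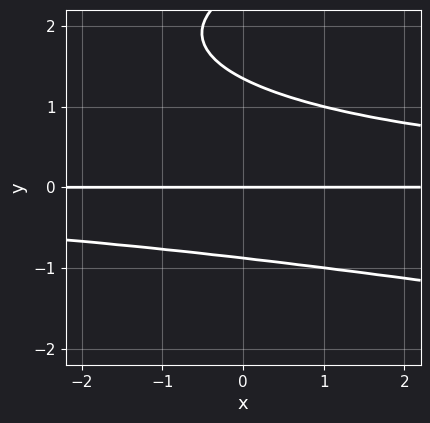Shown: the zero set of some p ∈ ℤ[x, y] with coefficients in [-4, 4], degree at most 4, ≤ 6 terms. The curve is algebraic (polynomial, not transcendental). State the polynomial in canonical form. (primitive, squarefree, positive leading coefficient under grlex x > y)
deg p = 4. The shape is more complex than any degree-3 curve.
Against the integer gridlines: it meets the y-axis at y = 0 (among the integer gridlines); the visible x-axis segment lies entirely on the curve.
Together with the visible shape, these determine p as stated.

y^4 - x*y^2 - 3*y^3 + 3*y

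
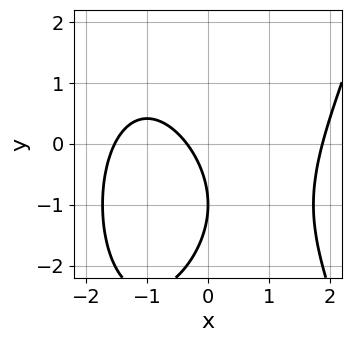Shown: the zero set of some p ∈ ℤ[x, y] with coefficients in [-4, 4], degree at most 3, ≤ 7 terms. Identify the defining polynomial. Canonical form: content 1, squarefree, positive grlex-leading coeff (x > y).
x^3 - y^2 - 3*x - 2*y - 1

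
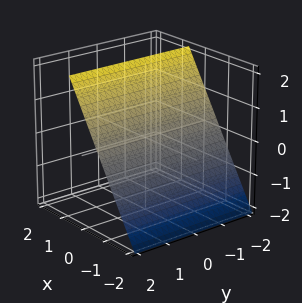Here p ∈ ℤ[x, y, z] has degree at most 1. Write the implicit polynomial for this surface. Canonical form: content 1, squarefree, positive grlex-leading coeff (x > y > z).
3*x - 2*z + 2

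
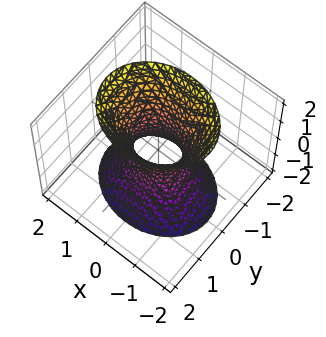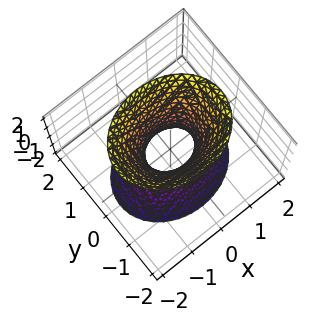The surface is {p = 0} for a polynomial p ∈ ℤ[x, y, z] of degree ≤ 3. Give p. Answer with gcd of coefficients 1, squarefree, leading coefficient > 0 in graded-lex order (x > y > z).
2*x^2 + 3*y^2 - z^2 - 1

1. Degree: an hourglass — one-sheet hyperboloid; a quadric, so deg p = 2.
2. Symmetries: the x ↦ −x reflection is a symmetry, so x appears only in even powers; it's symmetric under y → −y, forcing even powers of y; it's symmetric under z → −z, forcing even powers of z.
3. Checking where it meets the axes: it misses every integer gridline on the z-axis.
4. Fitting integer coefficients to these (and the overall shape) gives p.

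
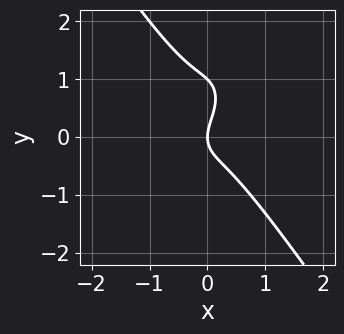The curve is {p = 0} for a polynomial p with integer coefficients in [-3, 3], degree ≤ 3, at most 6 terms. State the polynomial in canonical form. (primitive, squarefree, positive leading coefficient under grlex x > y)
3*x^3 + y^3 - y^2 + x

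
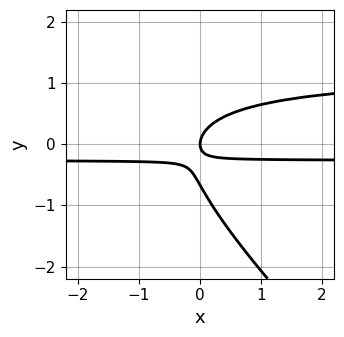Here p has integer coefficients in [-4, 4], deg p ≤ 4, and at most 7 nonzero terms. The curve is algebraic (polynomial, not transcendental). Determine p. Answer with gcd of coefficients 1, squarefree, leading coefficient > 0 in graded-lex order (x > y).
The degree is 3 — the shape is more complex than any degree-2 curve.
Checking where it meets the axes: one y-axis crossing is at y = 0; it meets the x-axis at x = 0 (among the integer gridlines).
Assembling these constraints gives the stated polynomial.

3*x*y^2 + 3*y^3 - 3*x*y + 2*y^2 - x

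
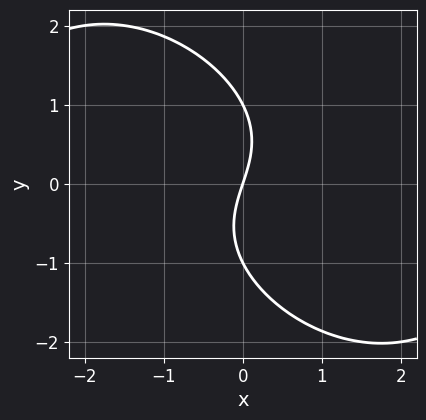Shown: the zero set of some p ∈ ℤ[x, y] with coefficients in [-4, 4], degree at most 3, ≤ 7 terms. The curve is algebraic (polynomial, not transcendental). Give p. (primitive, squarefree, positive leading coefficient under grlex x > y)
x^2*y + x*y^2 + y^3 + 3*x - y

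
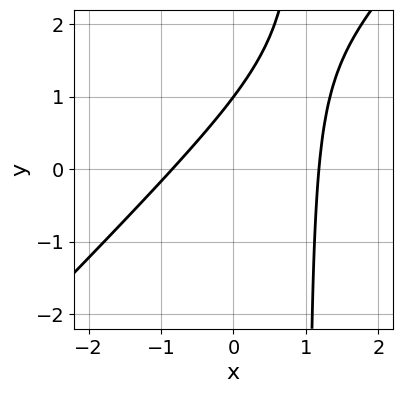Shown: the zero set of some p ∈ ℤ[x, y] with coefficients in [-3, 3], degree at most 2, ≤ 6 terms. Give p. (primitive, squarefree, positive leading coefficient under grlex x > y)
3*x^2 - 3*x*y - x + 3*y - 3

(a) The degree is 2 — the shape is more complex than any degree-1 curve.
(b) From the visible intercepts: one y-axis crossing is at y = 1.
(c) Solving for integer coefficients yields p as stated.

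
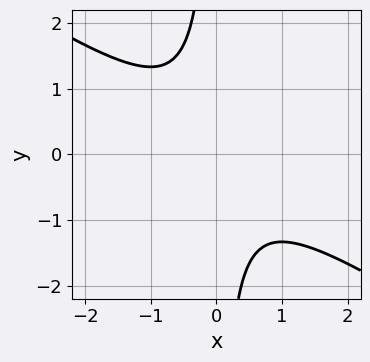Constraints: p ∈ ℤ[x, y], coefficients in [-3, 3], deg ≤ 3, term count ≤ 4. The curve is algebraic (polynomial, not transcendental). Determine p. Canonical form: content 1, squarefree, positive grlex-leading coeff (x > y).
(a) deg p = 2.
(b) Against the integer gridlines: it misses every integer gridline on the y-axis; no x-intercept at any integer in the box.
(c) These observations pin down the coefficients.

2*x^2 + 3*x*y + 2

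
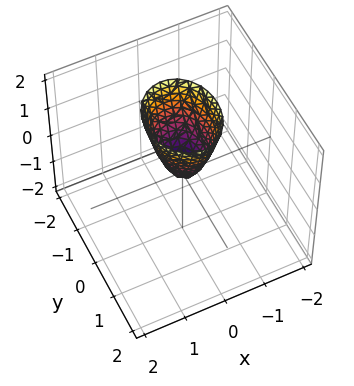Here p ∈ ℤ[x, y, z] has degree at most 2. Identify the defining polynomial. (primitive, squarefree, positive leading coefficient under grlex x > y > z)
3*x^2 + 2*y^2 - z

First, deg p = 2. A single bowl opening along one axis; a quadric.
Next, symmetries: it's symmetric under x → −x, forcing even powers of x; mirror symmetry y ↦ −y ⇒ only even powers of y.
Then, from the visible intercepts: one x-axis crossing is at x = 0; it meets the z-axis at z = 0 (among the integer gridlines).
Finally, matching integer coefficients to the picture gives p.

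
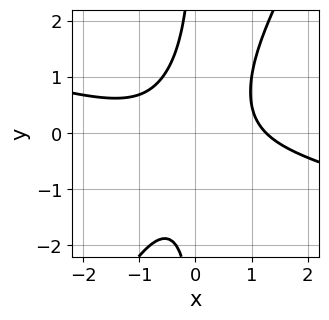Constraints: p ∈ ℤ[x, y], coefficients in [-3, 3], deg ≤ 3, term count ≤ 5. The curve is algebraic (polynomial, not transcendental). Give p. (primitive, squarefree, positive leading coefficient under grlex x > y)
The degree is 3 — a generic line meets the curve in up to 3 points.
Checking where it meets the axes: the curve avoids every integer y-axis point in the box.
Matching integer coefficients to the picture gives p.

x^3 + 3*x^2*y - 2*x*y^2 - 2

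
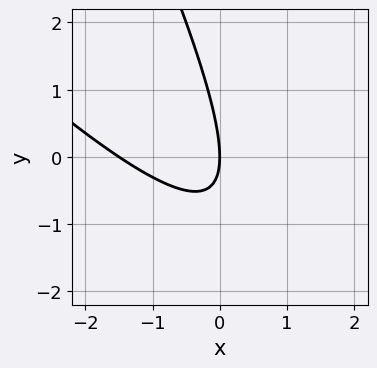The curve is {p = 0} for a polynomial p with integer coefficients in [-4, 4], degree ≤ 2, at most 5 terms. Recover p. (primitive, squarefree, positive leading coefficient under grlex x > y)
2*x^2 + 3*x*y + y^2 + 3*x

(a) Degree: the shape is more complex than any degree-1 curve, so deg p = 2.
(b) Checking where it meets the axes: it crosses the x-axis at the gridline x = 0; it crosses the y-axis at the gridline y = 0.
(c) Assembling these constraints gives the stated polynomial.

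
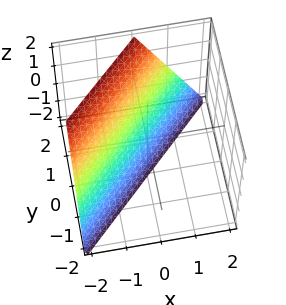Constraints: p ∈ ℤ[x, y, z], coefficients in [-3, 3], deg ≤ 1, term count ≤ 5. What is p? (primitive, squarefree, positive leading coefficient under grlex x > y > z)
(a) deg p = 1.
(b) Against the integer gridlines: it crosses the x-axis at the gridline x = -1; it meets the z-axis at z = -2 (among the integer gridlines); it meets the y-axis at y = 1 (among the integer gridlines).
(c) Assembling these constraints gives the stated polynomial.

2*x - 2*y + z + 2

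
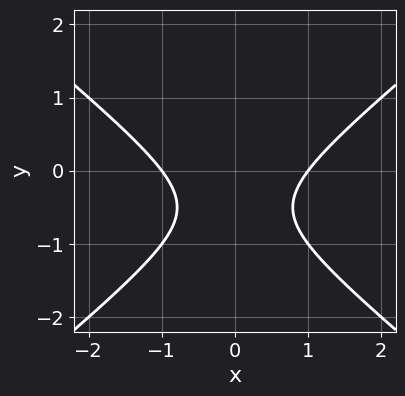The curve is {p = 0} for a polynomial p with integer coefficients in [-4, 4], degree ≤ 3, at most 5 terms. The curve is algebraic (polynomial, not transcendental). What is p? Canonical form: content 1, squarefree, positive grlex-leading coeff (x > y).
2*x^2 - 3*y^2 - 3*y - 2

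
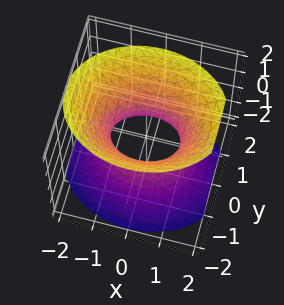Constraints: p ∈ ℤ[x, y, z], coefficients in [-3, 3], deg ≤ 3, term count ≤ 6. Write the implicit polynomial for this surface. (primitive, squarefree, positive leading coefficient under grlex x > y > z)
2*x^2 + 3*y^2 - 2*z^2 - 2

1. Degree: one connected sheet with a waist; a quadric, so deg p = 2.
2. Symmetries: the x ↦ −x reflection is a symmetry, so x appears only in even powers; it's symmetric under y → −y, forcing even powers of y; mirror symmetry z ↦ −z ⇒ only even powers of z.
3. Observable constraints: no z-intercept at any integer in the box; the x-axis gridline crossings are at x ∈ {-1, 1}.
4. Fitting integer coefficients to these (and the overall shape) gives p.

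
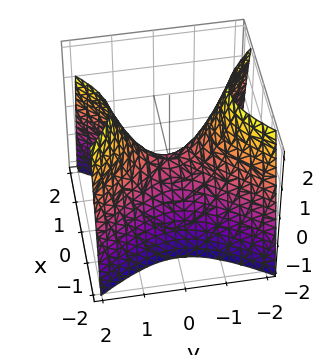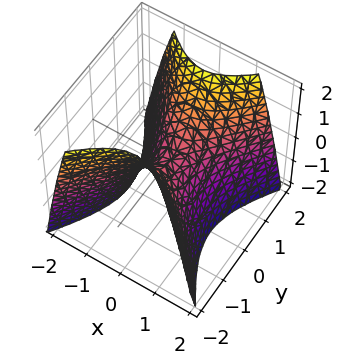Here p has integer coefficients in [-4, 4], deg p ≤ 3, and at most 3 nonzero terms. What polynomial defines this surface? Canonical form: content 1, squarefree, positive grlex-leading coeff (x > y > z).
3*x^2 - 2*y^2 + 2*z

First, deg p = 2. A saddle surface; a quadric.
Then, symmetries: it's symmetric under y → −y, forcing even powers of y; the x ↦ −x reflection is a symmetry, so x appears only in even powers.
Next, observable constraints: it meets the z-axis at z = 0 (among the integer gridlines); it crosses the x-axis at the gridline x = 0.
Finally, putting this together gives p.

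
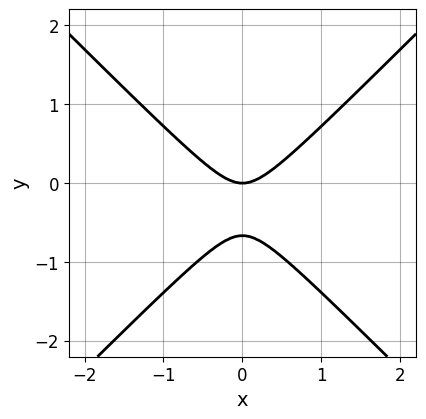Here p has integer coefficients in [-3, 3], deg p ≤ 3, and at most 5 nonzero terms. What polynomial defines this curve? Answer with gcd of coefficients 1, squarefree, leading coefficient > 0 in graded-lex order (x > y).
Degree: a generic line meets the curve in up to 2 points, so deg p = 2.
Symmetries: it's symmetric under x → −x, forcing even powers of x.
From the visible intercepts: one y-axis crossing is at y = 0; it meets the x-axis at x = 0 (among the integer gridlines).
Solving for integer coefficients yields p as stated.

3*x^2 - 3*y^2 - 2*y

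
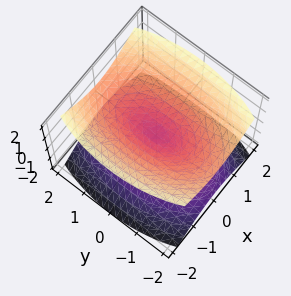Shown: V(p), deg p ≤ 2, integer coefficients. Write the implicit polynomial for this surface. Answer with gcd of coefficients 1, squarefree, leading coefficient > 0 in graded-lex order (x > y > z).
First, the picture has 2 separate pieces.
Next, deg p = 2.
Next, symmetries: the x ↦ −x reflection is a symmetry, so x appears only in even powers; mirror symmetry y ↦ −y ⇒ only even powers of y; mirror symmetry z ↦ −z ⇒ only even powers of z.
Next, observable constraints: one y-axis crossing is at y = 0; it crosses the x-axis at the gridline x = 0; one z-axis crossing is at z = 0.
Finally, assembling these constraints gives the stated polynomial.

3*x^2 + y^2 - 3*z^2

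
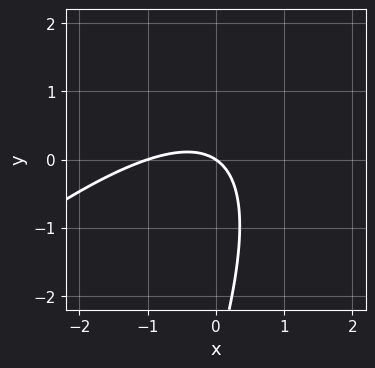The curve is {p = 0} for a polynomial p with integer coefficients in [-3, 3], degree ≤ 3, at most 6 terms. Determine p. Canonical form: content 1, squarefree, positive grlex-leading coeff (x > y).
(a) deg p = 2. The shape is more complex than any degree-1 curve.
(b) From the axis intercepts and sections: the x-axis gridline crossings are at x ∈ {-1, 0}; it crosses the y-axis at the gridline y = 0.
(c) The integer polynomial consistent with all of this is the stated p.

2*x^2 - 3*x*y + y^2 + 2*x + 3*y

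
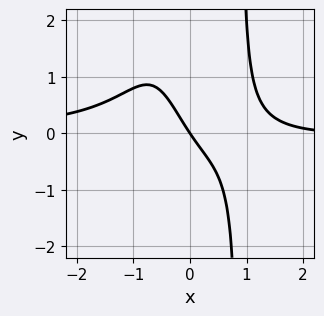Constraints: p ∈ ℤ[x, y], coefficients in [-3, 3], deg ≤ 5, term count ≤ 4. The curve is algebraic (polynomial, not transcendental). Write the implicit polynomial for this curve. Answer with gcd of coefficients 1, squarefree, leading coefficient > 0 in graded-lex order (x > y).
3*x^3*y + x^2 - 3*x - 2*y

deg p = 4.
Checking where it meets the axes: one y-axis crossing is at y = 0; it crosses the x-axis at the gridline x = 0.
Matching integer coefficients to the picture gives p.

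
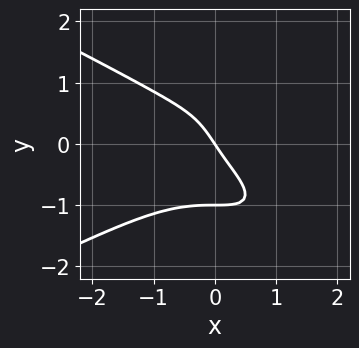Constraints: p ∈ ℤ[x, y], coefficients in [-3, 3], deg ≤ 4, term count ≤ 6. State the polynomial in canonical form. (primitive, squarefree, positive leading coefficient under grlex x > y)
2*y^4 + 2*x^3 - 3*x*y^2 + 3*x + 2*y

Degree: a generic line meets the curve in up to 4 points, so deg p = 4.
Reading off the gridlines: it meets the x-axis at x = 0 (among the integer gridlines); among the integer gridlines, it crosses the y-axis at y ∈ {-1, 0}.
Assembling these constraints gives the stated polynomial.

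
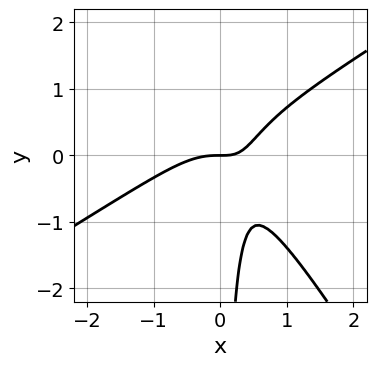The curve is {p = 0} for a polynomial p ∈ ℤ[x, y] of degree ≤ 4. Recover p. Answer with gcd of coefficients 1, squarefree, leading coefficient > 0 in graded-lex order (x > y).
3*x^3 - 3*x^2*y - 3*x*y^2 + 3*x*y - 2*y

1. deg p = 3. No degree-2 curve has this shape.
2. From the axis intercepts and sections: it crosses the y-axis at the gridline y = 0; it meets the x-axis at x = 0 (among the integer gridlines).
3. Solving for integer coefficients yields p as stated.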